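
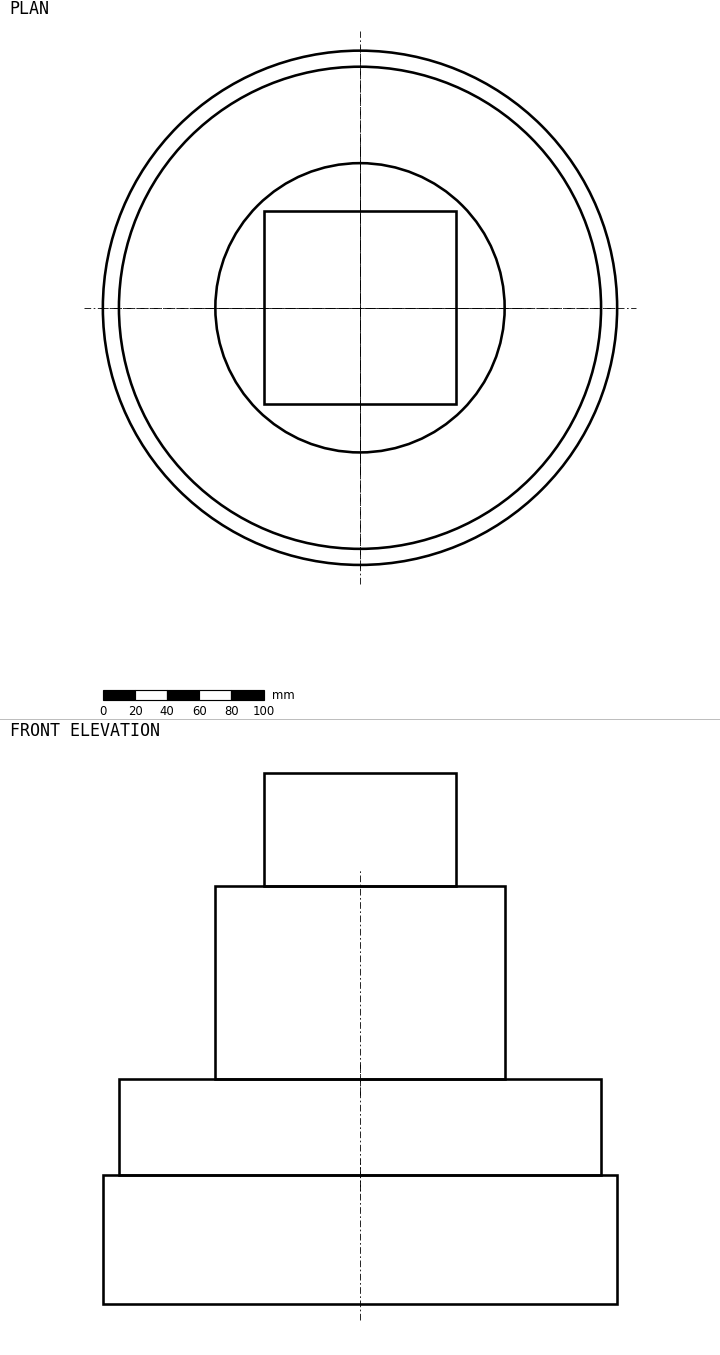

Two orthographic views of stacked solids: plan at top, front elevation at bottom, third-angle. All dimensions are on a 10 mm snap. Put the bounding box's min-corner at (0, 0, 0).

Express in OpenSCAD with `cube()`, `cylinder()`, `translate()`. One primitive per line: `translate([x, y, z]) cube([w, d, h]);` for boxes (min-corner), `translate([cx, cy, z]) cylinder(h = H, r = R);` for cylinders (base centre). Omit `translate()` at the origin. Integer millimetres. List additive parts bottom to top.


translate([160, 160, 0]) cylinder(h = 80, r = 160);
translate([160, 160, 80]) cylinder(h = 60, r = 150);
translate([160, 160, 140]) cylinder(h = 120, r = 90);
translate([100, 100, 260]) cube([120, 120, 70]);


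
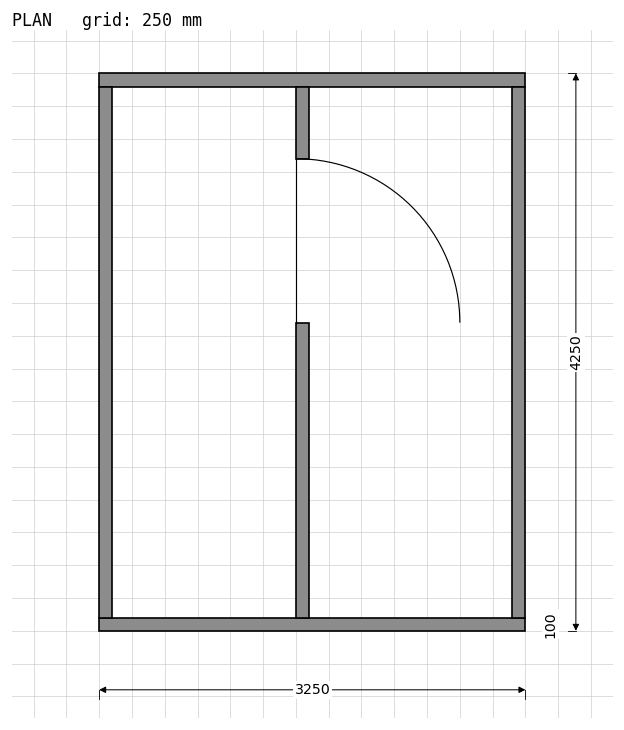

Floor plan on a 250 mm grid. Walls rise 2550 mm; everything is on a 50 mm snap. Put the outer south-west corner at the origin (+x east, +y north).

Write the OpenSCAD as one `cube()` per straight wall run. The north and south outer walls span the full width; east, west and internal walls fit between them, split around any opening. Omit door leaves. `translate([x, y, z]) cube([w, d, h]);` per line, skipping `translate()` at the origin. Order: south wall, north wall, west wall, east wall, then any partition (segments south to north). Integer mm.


cube([3250, 100, 2550]);
translate([0, 4150, 0]) cube([3250, 100, 2550]);
translate([0, 100, 0]) cube([100, 4050, 2550]);
translate([3150, 100, 0]) cube([100, 4050, 2550]);
translate([1500, 100, 0]) cube([100, 2250, 2550]);
translate([1500, 3600, 0]) cube([100, 550, 2550]);


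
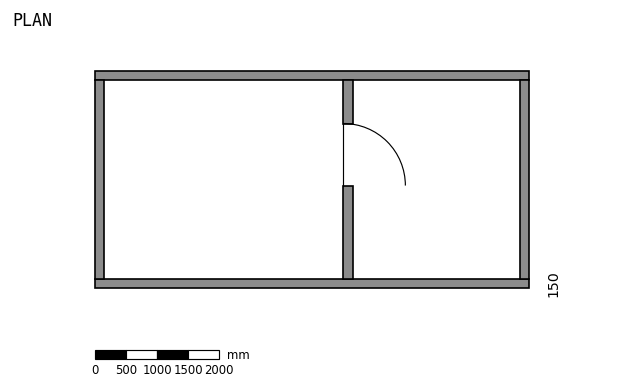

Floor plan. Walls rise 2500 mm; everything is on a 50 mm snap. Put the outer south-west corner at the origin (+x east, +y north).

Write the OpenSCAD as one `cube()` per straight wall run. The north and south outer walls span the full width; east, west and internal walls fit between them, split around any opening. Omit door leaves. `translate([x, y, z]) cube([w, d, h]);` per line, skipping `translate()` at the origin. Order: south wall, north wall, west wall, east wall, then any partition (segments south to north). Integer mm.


cube([7000, 150, 2500]);
translate([0, 3350, 0]) cube([7000, 150, 2500]);
translate([0, 150, 0]) cube([150, 3200, 2500]);
translate([6850, 150, 0]) cube([150, 3200, 2500]);
translate([4000, 150, 0]) cube([150, 1500, 2500]);
translate([4000, 2650, 0]) cube([150, 700, 2500]);


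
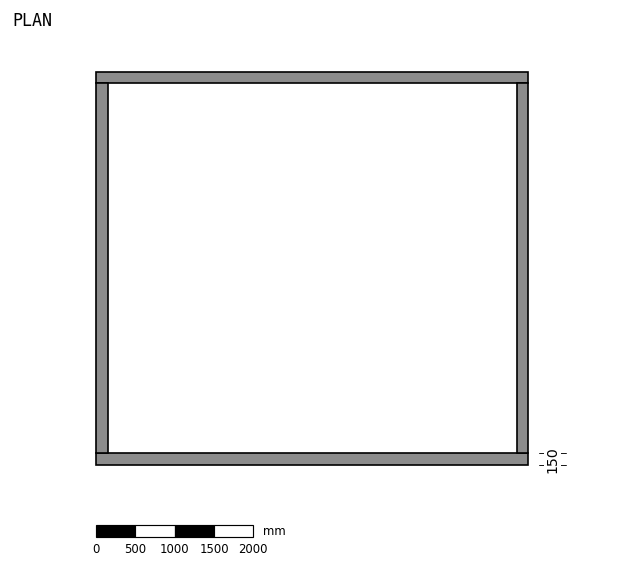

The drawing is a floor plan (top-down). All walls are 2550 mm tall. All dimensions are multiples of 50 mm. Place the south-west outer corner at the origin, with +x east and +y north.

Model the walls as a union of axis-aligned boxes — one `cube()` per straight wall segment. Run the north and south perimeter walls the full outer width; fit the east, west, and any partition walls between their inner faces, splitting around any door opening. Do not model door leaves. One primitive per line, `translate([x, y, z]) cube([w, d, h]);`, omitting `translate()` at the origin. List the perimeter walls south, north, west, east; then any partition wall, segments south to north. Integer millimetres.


cube([5500, 150, 2550]);
translate([0, 4850, 0]) cube([5500, 150, 2550]);
translate([0, 150, 0]) cube([150, 4700, 2550]);
translate([5350, 150, 0]) cube([150, 4700, 2550]);


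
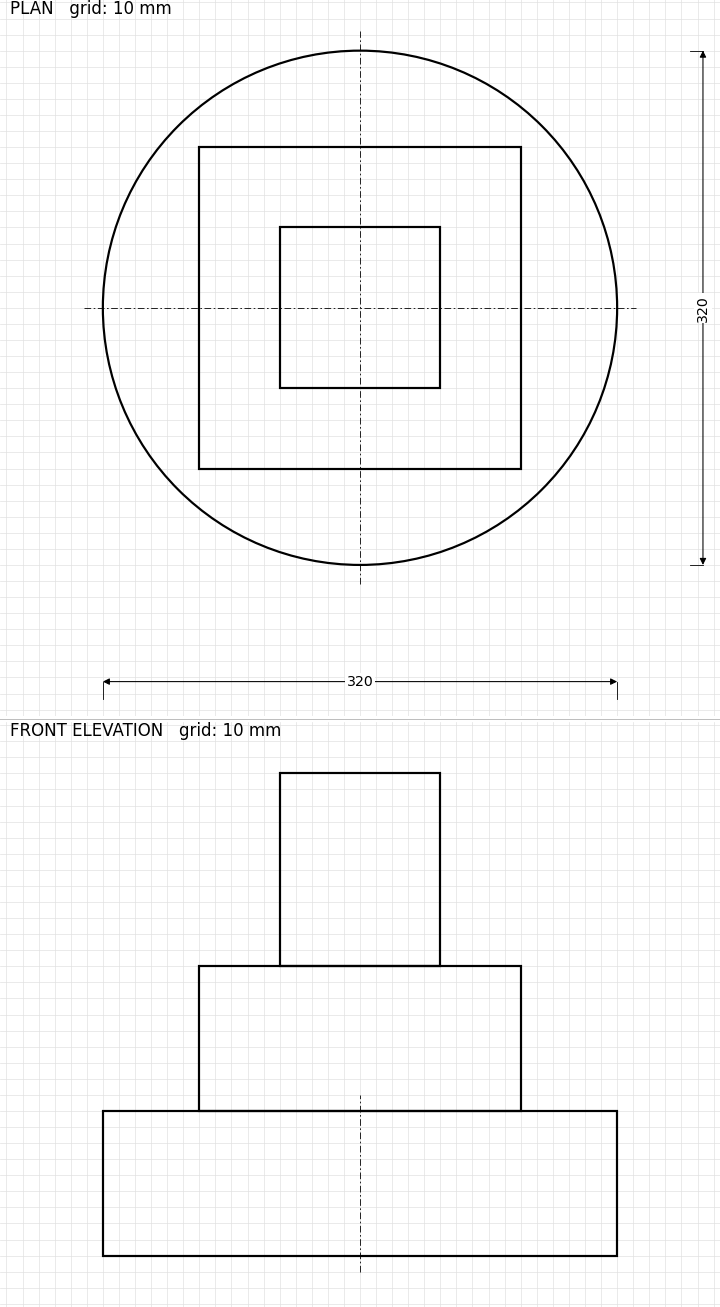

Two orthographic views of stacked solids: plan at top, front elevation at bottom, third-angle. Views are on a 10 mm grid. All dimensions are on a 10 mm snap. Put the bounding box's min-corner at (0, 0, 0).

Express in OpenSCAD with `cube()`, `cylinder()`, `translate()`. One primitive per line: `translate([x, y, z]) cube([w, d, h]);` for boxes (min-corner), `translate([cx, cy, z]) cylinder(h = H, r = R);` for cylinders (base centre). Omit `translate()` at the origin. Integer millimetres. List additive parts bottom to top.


translate([160, 160, 0]) cylinder(h = 90, r = 160);
translate([60, 60, 90]) cube([200, 200, 90]);
translate([110, 110, 180]) cube([100, 100, 120]);


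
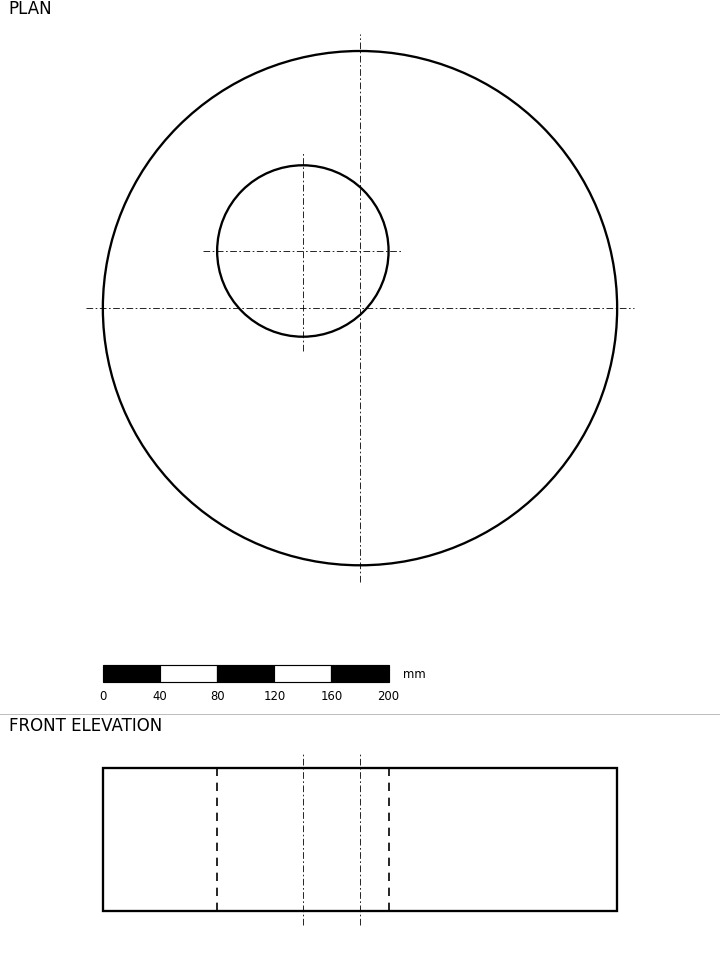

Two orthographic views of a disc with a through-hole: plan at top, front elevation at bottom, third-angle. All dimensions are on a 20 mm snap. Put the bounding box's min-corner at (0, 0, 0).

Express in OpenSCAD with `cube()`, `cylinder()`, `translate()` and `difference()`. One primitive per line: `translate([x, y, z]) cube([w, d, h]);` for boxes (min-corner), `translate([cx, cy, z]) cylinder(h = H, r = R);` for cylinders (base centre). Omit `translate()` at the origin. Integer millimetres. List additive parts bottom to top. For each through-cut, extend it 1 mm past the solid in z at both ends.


difference() {
  translate([180, 180, 0]) cylinder(h = 100, r = 180);
  translate([140, 220, -1]) cylinder(h = 102, r = 60);
}


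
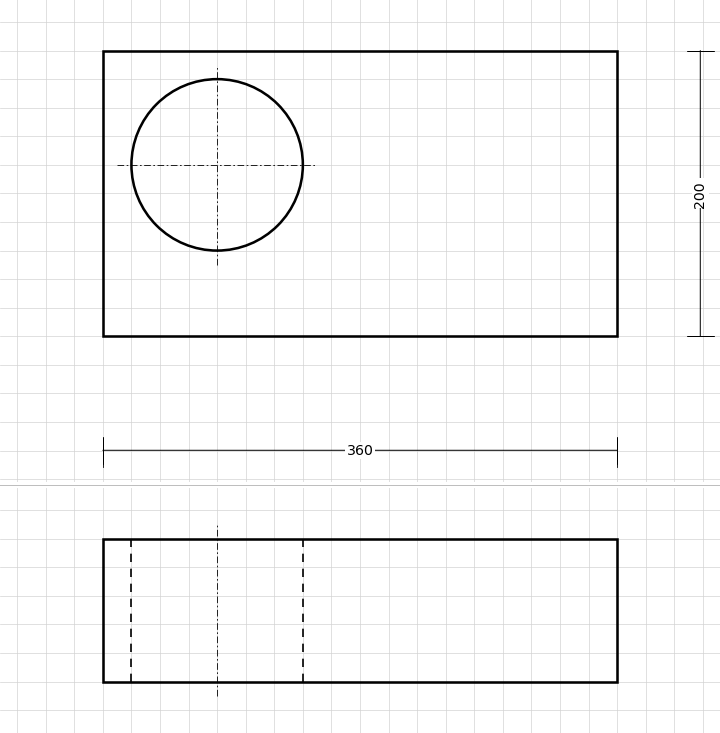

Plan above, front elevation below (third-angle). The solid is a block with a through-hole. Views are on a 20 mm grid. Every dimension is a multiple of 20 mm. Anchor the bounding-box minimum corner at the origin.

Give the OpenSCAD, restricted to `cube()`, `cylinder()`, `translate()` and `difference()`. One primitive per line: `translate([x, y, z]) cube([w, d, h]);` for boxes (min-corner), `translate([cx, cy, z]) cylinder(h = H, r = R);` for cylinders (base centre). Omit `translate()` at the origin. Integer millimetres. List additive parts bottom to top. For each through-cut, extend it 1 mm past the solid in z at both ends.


difference() {
  cube([360, 200, 100]);
  translate([80, 120, -1]) cylinder(h = 102, r = 60);
}


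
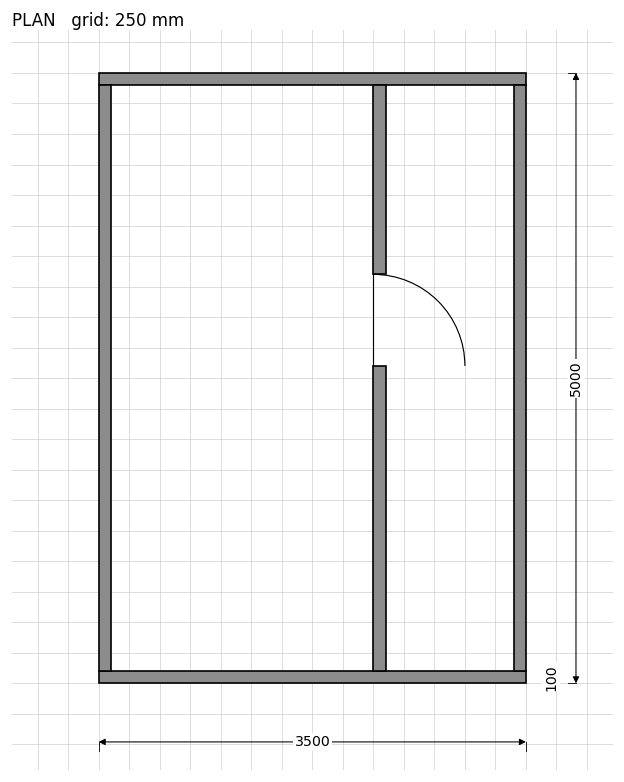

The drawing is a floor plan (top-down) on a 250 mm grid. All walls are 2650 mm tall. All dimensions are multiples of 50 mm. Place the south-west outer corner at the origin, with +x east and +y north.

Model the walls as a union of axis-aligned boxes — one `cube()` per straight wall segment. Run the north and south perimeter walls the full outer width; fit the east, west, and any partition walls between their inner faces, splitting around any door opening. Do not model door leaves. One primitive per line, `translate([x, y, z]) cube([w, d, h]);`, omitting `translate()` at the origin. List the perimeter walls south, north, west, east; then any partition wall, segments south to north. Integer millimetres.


cube([3500, 100, 2650]);
translate([0, 4900, 0]) cube([3500, 100, 2650]);
translate([0, 100, 0]) cube([100, 4800, 2650]);
translate([3400, 100, 0]) cube([100, 4800, 2650]);
translate([2250, 100, 0]) cube([100, 2500, 2650]);
translate([2250, 3350, 0]) cube([100, 1550, 2650]);


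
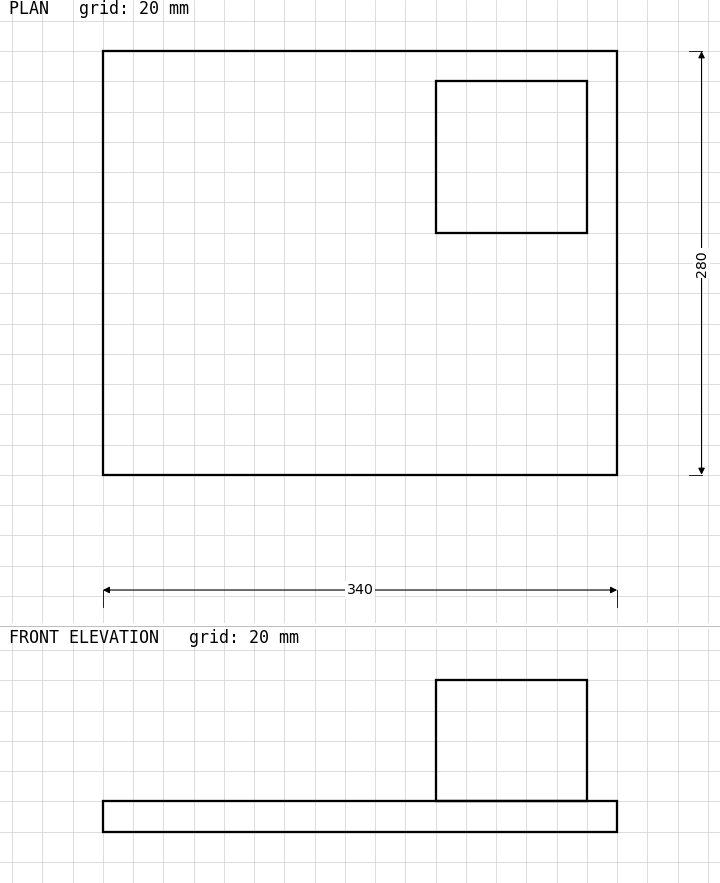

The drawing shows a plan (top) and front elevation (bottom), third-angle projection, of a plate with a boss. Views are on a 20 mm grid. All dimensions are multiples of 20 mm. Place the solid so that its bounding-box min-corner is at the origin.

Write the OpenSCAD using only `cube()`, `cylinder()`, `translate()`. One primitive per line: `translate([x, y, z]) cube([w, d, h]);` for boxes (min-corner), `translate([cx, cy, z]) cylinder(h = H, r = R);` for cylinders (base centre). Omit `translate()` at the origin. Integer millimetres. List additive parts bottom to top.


cube([340, 280, 20]);
translate([220, 160, 20]) cube([100, 100, 80]);


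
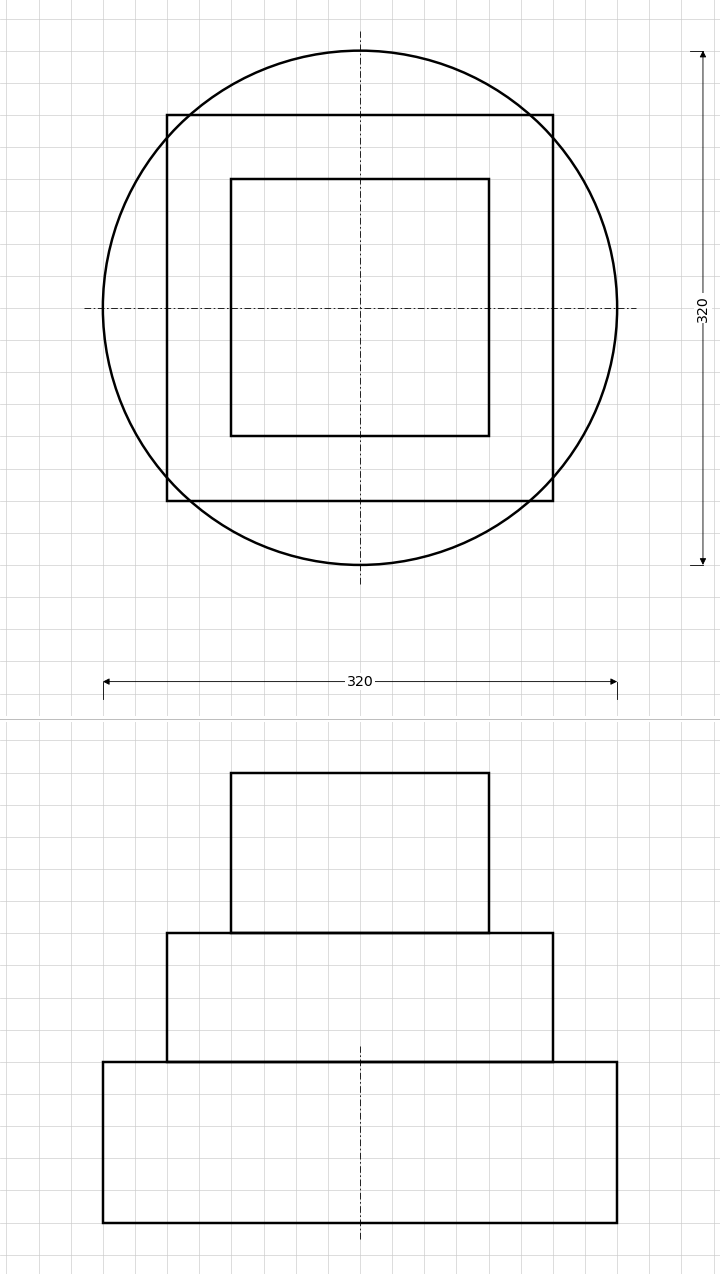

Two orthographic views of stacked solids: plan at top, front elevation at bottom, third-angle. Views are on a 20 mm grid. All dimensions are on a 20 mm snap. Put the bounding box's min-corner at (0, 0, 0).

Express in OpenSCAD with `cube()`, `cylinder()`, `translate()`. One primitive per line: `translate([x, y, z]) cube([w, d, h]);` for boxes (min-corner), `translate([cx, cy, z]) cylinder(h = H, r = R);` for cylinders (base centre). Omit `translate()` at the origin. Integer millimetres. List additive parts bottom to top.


translate([160, 160, 0]) cylinder(h = 100, r = 160);
translate([40, 40, 100]) cube([240, 240, 80]);
translate([80, 80, 180]) cube([160, 160, 100]);


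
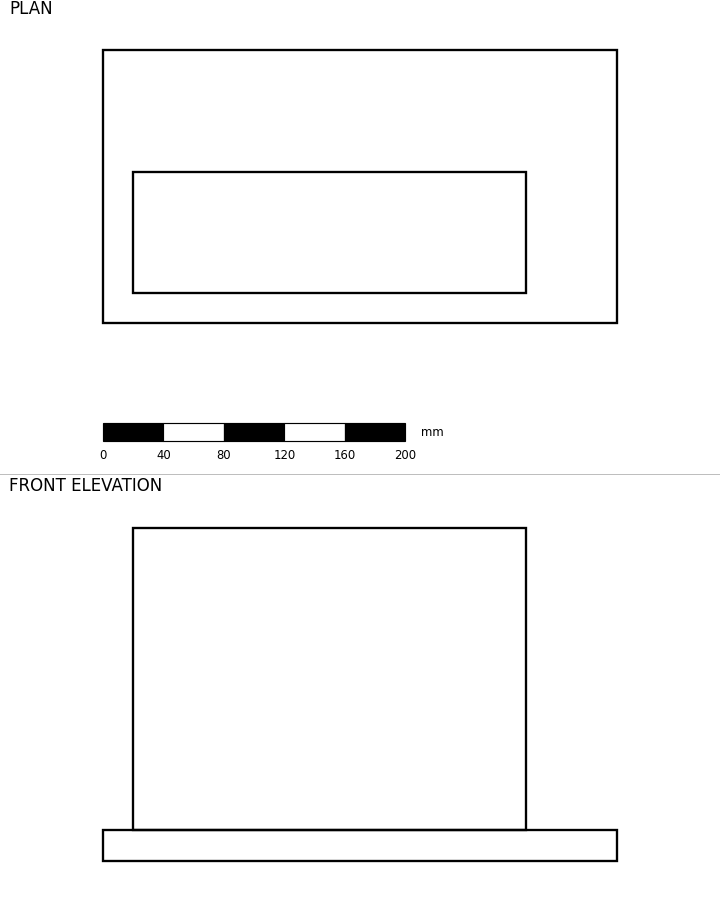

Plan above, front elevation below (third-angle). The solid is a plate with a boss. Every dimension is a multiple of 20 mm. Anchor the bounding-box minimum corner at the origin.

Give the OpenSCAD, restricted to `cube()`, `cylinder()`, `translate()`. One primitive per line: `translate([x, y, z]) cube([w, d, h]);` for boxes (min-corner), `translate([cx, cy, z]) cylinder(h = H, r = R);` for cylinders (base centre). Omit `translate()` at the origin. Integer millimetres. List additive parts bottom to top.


cube([340, 180, 20]);
translate([20, 20, 20]) cube([260, 80, 200]);


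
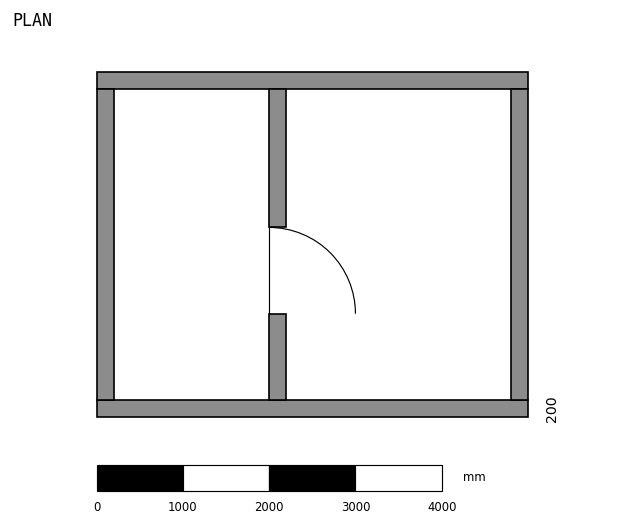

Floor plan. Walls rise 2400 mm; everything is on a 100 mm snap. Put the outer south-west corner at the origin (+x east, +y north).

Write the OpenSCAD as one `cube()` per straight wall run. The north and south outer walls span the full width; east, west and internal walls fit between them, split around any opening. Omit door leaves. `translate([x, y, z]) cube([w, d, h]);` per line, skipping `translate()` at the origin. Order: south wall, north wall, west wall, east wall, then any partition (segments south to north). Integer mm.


cube([5000, 200, 2400]);
translate([0, 3800, 0]) cube([5000, 200, 2400]);
translate([0, 200, 0]) cube([200, 3600, 2400]);
translate([4800, 200, 0]) cube([200, 3600, 2400]);
translate([2000, 200, 0]) cube([200, 1000, 2400]);
translate([2000, 2200, 0]) cube([200, 1600, 2400]);


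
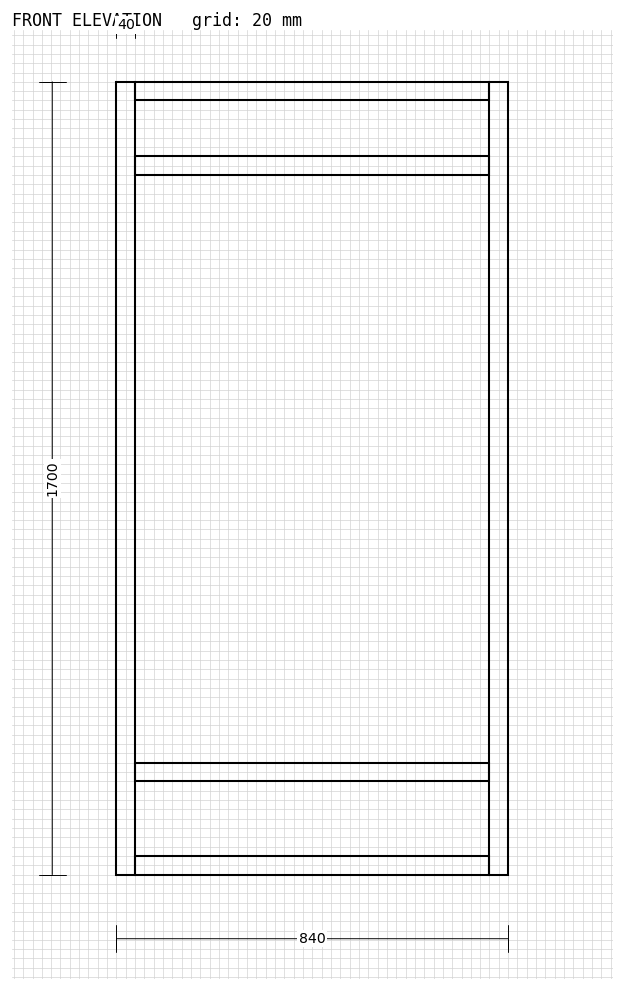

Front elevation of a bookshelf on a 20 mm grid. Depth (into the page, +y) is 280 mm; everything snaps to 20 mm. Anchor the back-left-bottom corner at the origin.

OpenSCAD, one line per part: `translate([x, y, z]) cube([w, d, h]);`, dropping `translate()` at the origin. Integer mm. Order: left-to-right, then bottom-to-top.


cube([40, 280, 1700]);
translate([40, 0, 0]) cube([760, 280, 40]);
translate([40, 0, 200]) cube([760, 280, 40]);
translate([40, 0, 1500]) cube([760, 280, 40]);
translate([40, 0, 1660]) cube([760, 280, 40]);
translate([800, 0, 0]) cube([40, 280, 1700]);


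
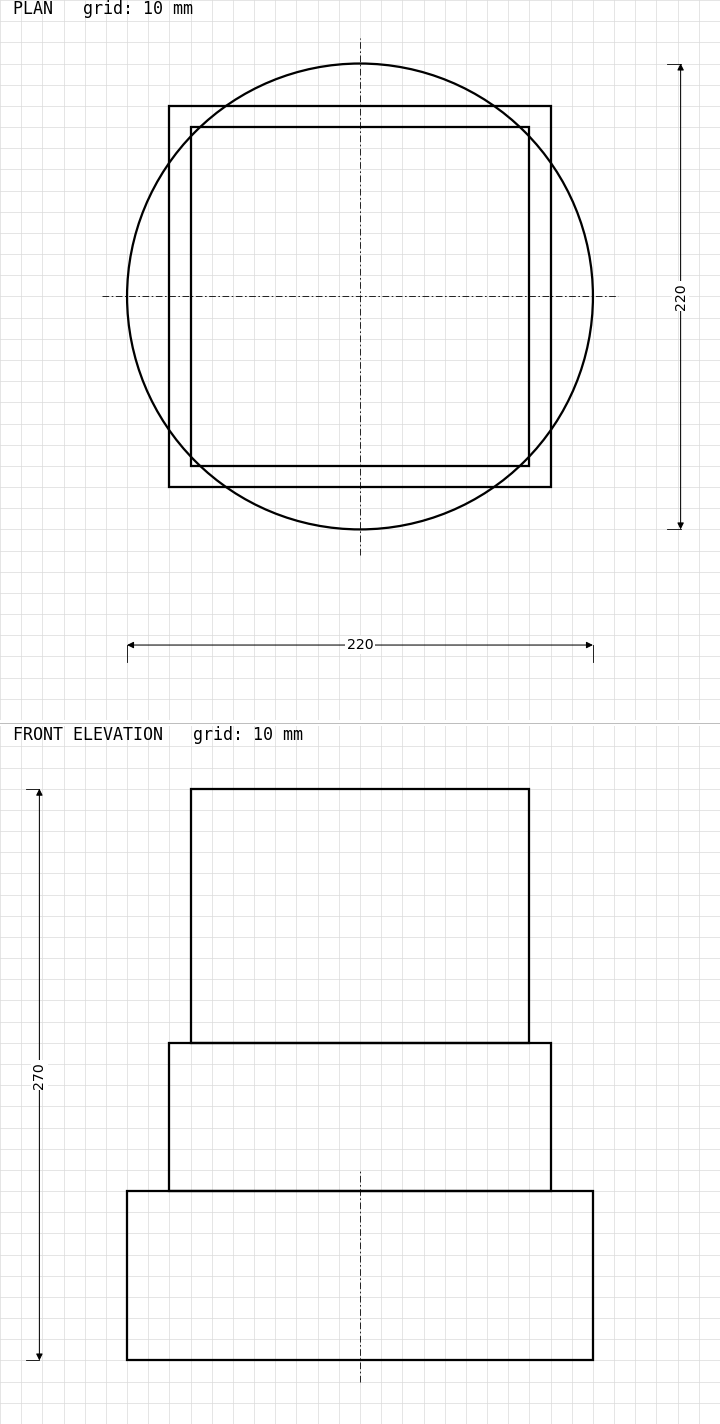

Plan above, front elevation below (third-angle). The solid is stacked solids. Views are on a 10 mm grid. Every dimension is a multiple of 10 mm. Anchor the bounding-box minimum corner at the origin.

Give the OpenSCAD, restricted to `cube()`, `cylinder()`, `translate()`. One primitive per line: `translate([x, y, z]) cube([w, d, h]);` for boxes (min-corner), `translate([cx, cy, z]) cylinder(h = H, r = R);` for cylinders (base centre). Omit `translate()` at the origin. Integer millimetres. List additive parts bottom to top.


translate([110, 110, 0]) cylinder(h = 80, r = 110);
translate([20, 20, 80]) cube([180, 180, 70]);
translate([30, 30, 150]) cube([160, 160, 120]);


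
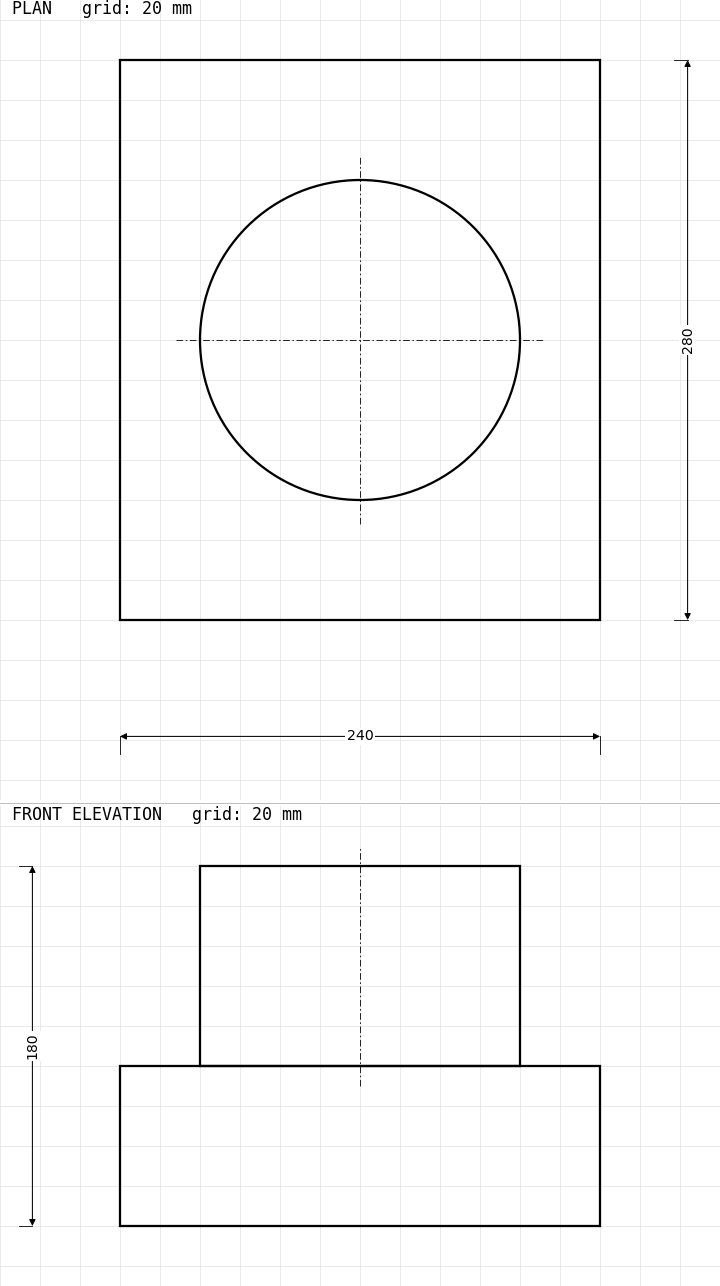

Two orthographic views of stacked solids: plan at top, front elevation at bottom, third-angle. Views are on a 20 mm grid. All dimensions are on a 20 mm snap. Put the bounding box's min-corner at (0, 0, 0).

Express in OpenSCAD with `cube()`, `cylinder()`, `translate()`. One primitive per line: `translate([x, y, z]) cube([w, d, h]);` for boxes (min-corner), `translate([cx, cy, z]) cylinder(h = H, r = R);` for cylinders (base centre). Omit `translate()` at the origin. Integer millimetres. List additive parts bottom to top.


cube([240, 280, 80]);
translate([120, 140, 80]) cylinder(h = 100, r = 80);


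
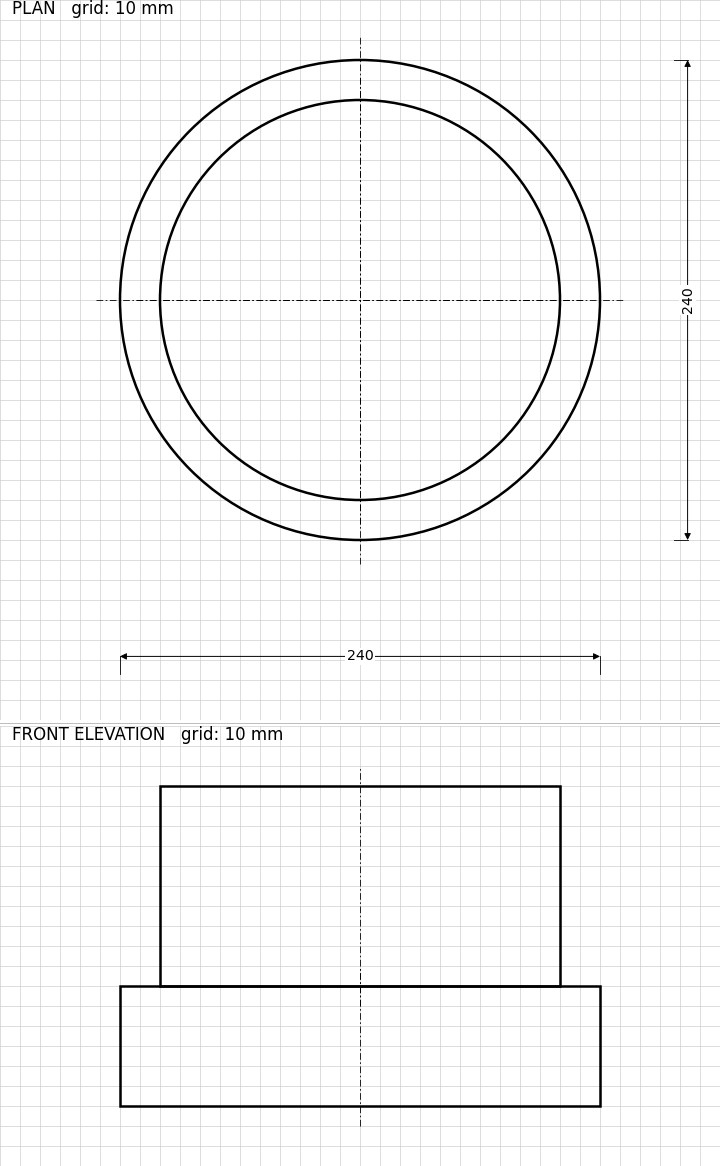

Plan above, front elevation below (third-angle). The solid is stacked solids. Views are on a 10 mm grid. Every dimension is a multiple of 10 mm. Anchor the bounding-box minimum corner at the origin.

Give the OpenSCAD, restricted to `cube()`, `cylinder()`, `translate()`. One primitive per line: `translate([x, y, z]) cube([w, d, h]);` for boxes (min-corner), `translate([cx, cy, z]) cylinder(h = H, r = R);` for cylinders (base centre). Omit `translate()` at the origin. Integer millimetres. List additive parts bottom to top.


translate([120, 120, 0]) cylinder(h = 60, r = 120);
translate([120, 120, 60]) cylinder(h = 100, r = 100);


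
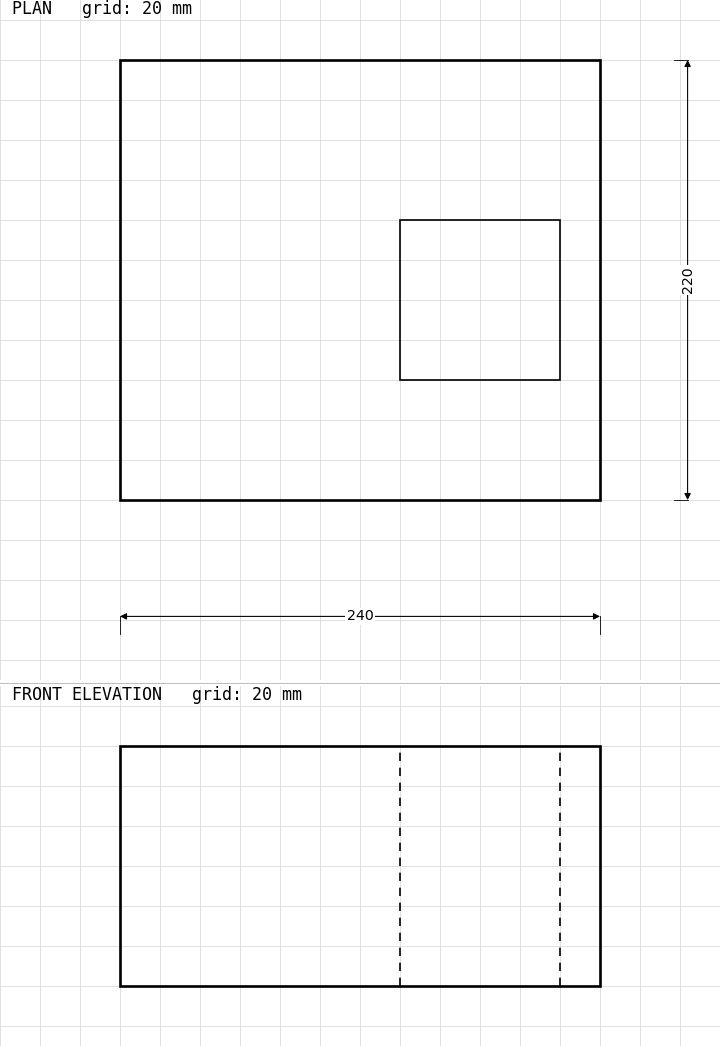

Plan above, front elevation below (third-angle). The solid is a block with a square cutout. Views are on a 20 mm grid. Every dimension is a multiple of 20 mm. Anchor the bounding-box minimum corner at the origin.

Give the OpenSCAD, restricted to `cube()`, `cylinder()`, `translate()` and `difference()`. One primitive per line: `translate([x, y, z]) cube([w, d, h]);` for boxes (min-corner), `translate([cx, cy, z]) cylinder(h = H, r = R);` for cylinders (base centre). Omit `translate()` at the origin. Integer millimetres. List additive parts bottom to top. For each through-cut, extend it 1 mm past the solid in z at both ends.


difference() {
  cube([240, 220, 120]);
  translate([140, 60, -1]) cube([80, 80, 122]);
}


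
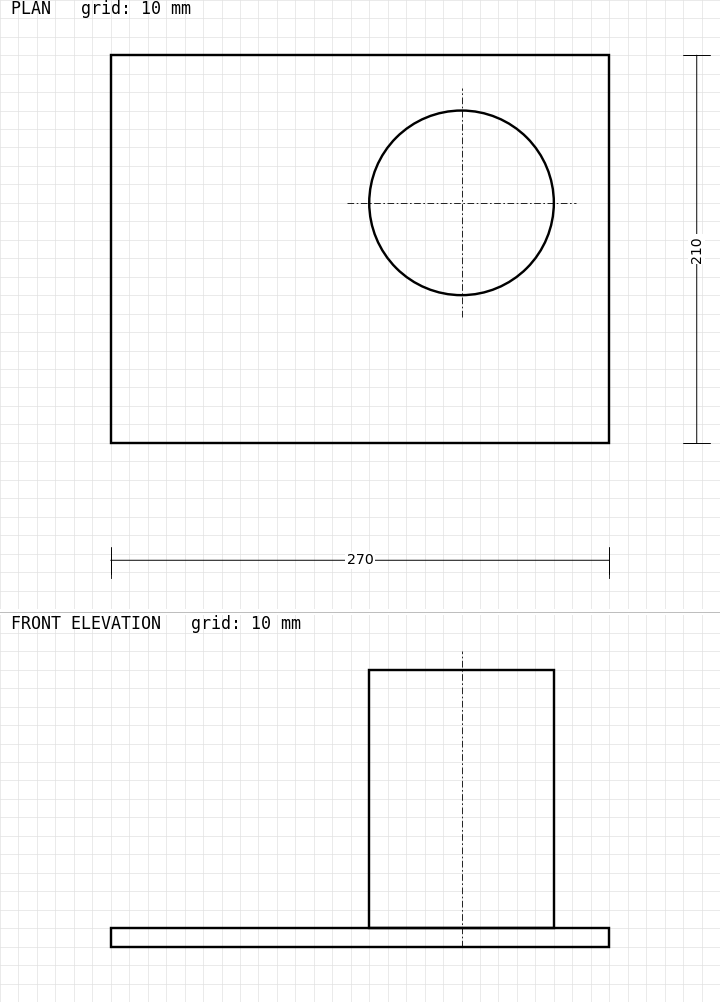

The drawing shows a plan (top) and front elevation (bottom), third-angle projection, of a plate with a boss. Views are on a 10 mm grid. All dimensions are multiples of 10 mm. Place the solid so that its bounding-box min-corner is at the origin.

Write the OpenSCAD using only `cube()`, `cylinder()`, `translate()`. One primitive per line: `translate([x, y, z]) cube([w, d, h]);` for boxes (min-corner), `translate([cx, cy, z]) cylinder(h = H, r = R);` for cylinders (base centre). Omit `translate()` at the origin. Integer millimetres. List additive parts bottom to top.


cube([270, 210, 10]);
translate([190, 130, 10]) cylinder(h = 140, r = 50);


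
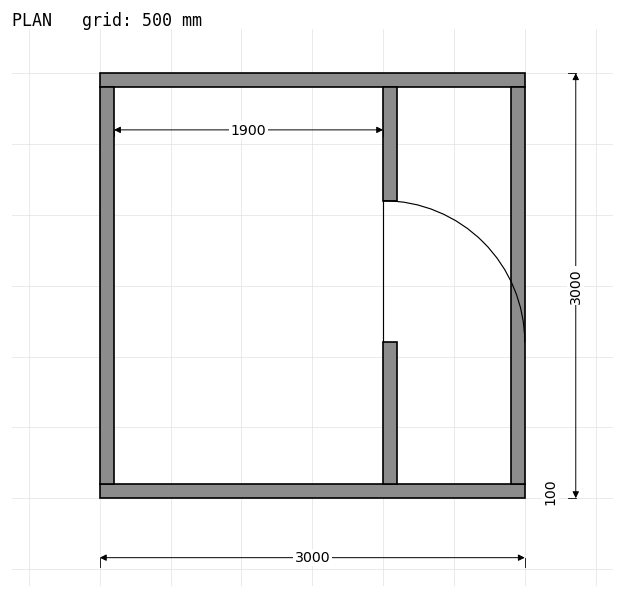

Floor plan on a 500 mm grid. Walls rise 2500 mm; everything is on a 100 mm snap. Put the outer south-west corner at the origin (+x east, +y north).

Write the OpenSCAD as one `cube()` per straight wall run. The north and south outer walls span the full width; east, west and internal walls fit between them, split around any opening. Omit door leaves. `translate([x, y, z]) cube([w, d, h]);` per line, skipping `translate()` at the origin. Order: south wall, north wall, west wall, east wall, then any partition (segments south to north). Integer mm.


cube([3000, 100, 2500]);
translate([0, 2900, 0]) cube([3000, 100, 2500]);
translate([0, 100, 0]) cube([100, 2800, 2500]);
translate([2900, 100, 0]) cube([100, 2800, 2500]);
translate([2000, 100, 0]) cube([100, 1000, 2500]);
translate([2000, 2100, 0]) cube([100, 800, 2500]);


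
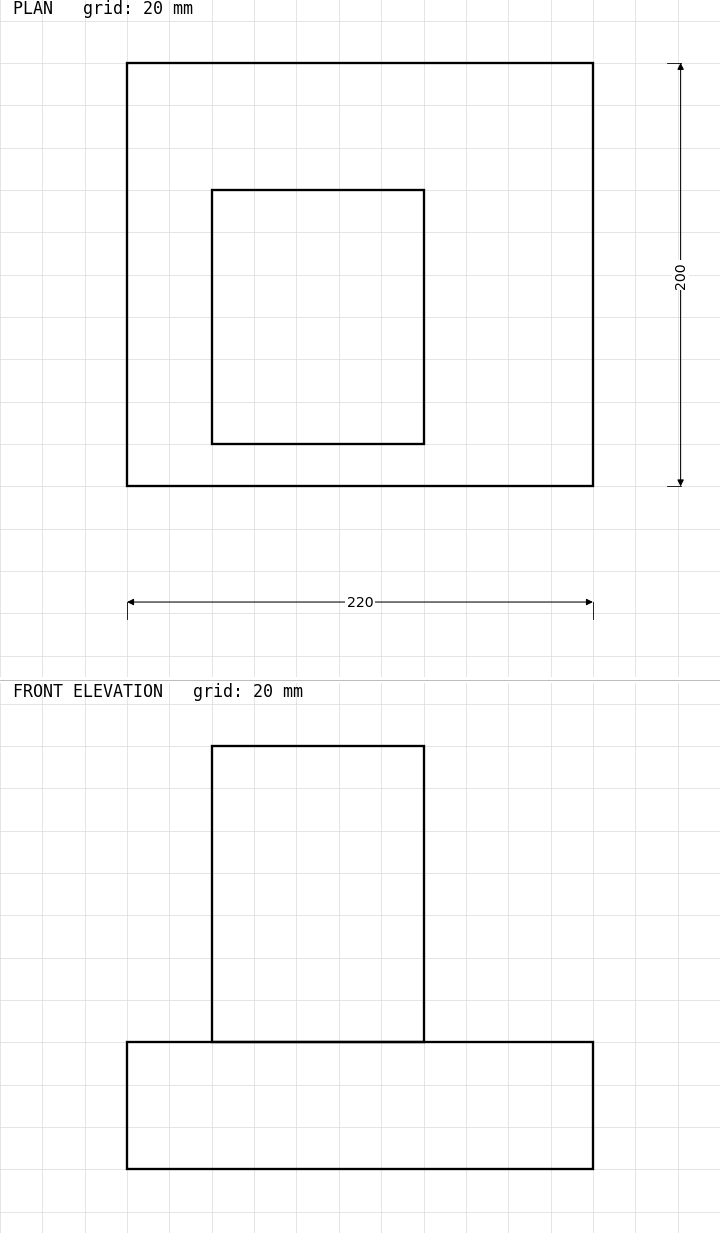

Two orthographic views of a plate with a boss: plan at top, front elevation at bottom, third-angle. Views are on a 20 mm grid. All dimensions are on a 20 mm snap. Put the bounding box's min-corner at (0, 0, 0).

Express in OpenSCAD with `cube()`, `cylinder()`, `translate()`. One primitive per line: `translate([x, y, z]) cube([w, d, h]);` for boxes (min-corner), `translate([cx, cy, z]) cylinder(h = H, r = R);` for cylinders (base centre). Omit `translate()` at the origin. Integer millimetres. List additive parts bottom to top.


cube([220, 200, 60]);
translate([40, 20, 60]) cube([100, 120, 140]);


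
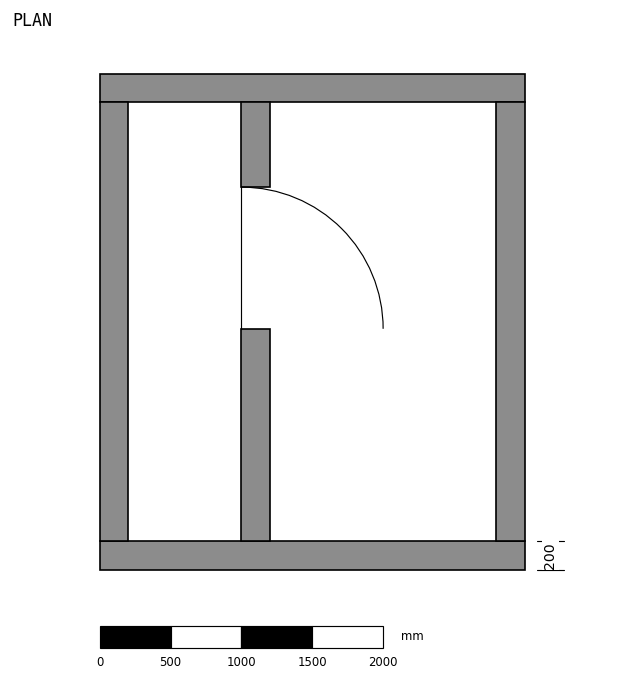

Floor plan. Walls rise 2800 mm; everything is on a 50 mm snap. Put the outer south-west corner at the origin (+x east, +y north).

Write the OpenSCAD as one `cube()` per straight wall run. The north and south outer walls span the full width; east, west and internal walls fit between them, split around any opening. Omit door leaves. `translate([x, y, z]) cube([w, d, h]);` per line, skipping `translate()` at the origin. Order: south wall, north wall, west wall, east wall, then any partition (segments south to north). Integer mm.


cube([3000, 200, 2800]);
translate([0, 3300, 0]) cube([3000, 200, 2800]);
translate([0, 200, 0]) cube([200, 3100, 2800]);
translate([2800, 200, 0]) cube([200, 3100, 2800]);
translate([1000, 200, 0]) cube([200, 1500, 2800]);
translate([1000, 2700, 0]) cube([200, 600, 2800]);


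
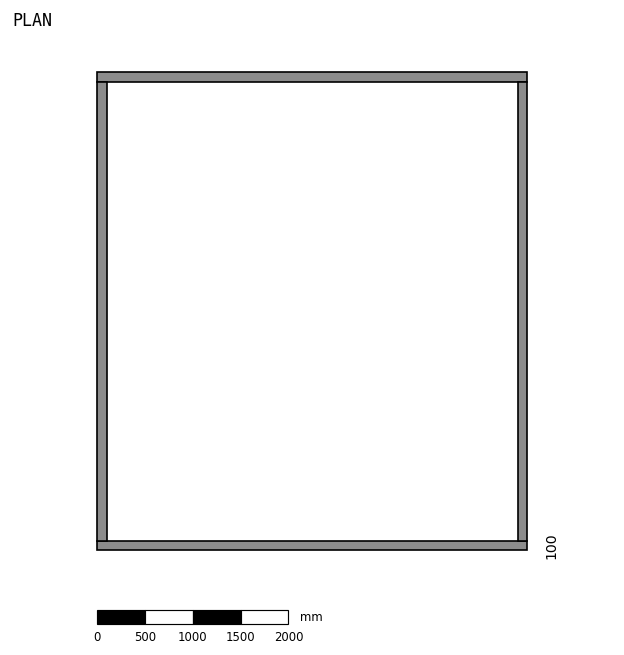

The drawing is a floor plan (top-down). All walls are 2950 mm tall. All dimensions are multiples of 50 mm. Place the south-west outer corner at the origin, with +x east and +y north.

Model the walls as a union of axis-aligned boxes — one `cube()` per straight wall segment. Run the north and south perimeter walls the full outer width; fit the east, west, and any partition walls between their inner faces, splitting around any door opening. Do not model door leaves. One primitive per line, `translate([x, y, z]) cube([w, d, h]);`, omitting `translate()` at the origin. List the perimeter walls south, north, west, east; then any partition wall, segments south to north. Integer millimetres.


cube([4500, 100, 2950]);
translate([0, 4900, 0]) cube([4500, 100, 2950]);
translate([0, 100, 0]) cube([100, 4800, 2950]);
translate([4400, 100, 0]) cube([100, 4800, 2950]);


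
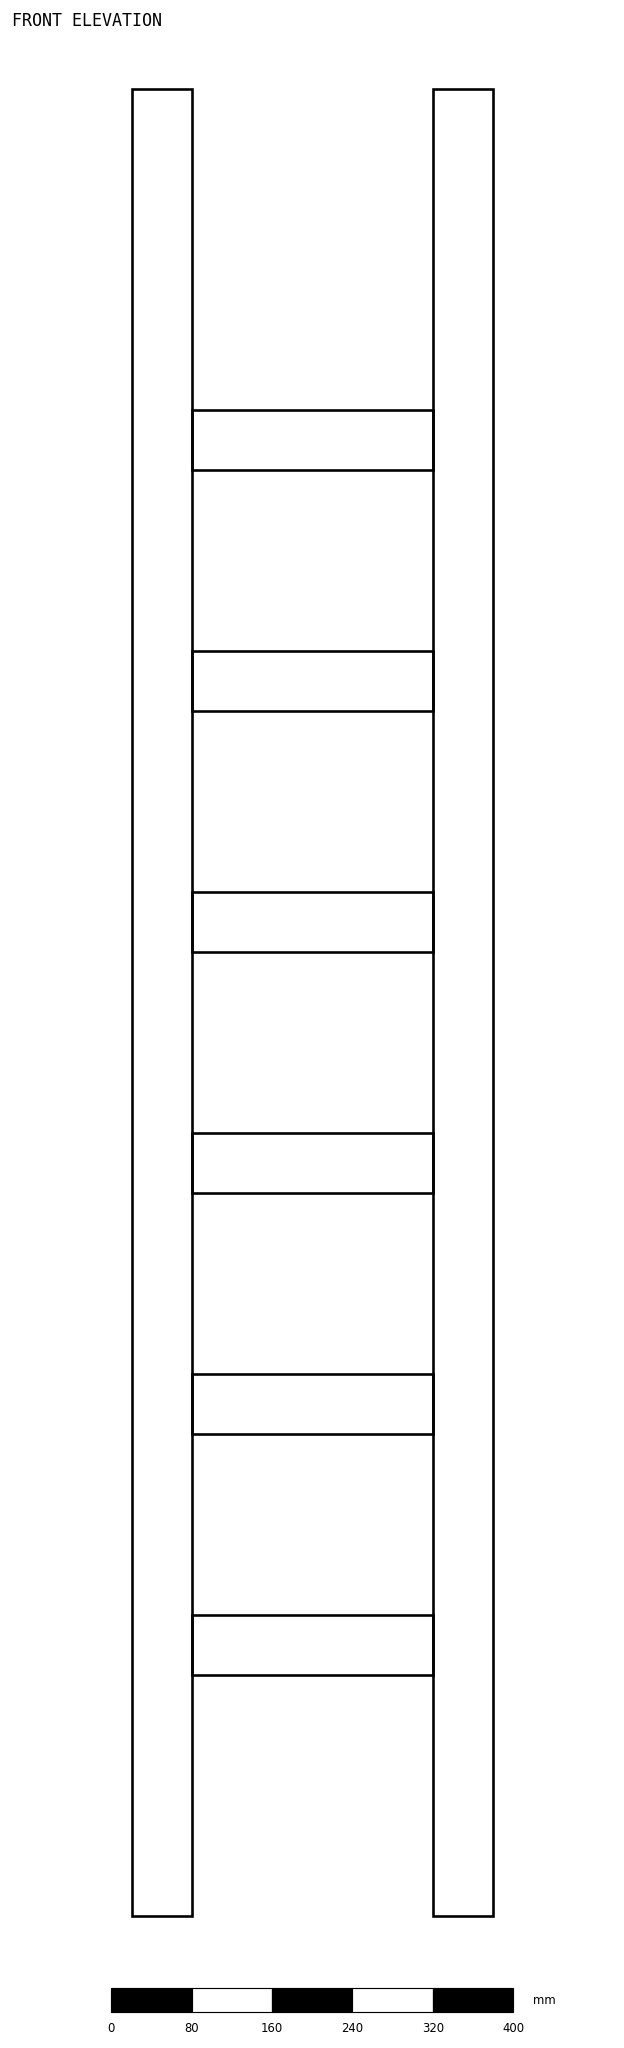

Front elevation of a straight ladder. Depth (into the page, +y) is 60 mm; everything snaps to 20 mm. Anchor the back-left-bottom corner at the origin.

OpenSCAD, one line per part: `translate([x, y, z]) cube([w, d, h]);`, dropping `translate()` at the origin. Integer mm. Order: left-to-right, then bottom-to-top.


cube([60, 60, 1820]);
translate([60, 0, 240]) cube([240, 60, 60]);
translate([60, 0, 480]) cube([240, 60, 60]);
translate([60, 0, 720]) cube([240, 60, 60]);
translate([60, 0, 960]) cube([240, 60, 60]);
translate([60, 0, 1200]) cube([240, 60, 60]);
translate([60, 0, 1440]) cube([240, 60, 60]);
translate([300, 0, 0]) cube([60, 60, 1820]);


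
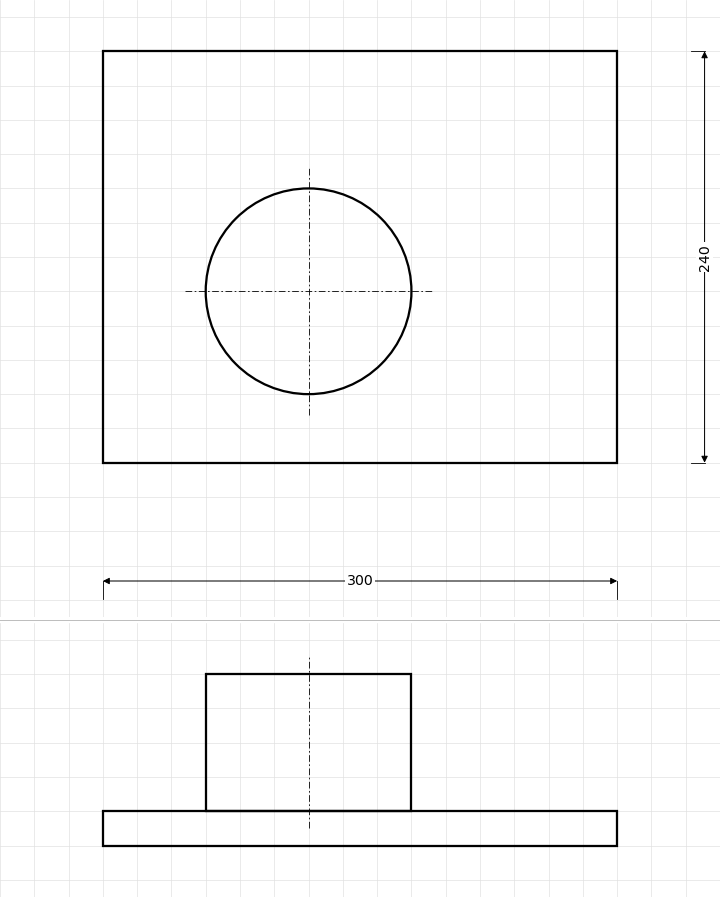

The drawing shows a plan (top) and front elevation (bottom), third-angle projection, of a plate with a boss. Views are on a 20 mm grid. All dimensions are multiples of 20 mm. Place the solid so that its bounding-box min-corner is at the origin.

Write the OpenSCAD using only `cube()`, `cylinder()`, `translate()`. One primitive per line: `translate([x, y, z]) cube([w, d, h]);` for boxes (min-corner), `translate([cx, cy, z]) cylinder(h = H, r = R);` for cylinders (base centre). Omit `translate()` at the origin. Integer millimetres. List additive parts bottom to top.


cube([300, 240, 20]);
translate([120, 100, 20]) cylinder(h = 80, r = 60);


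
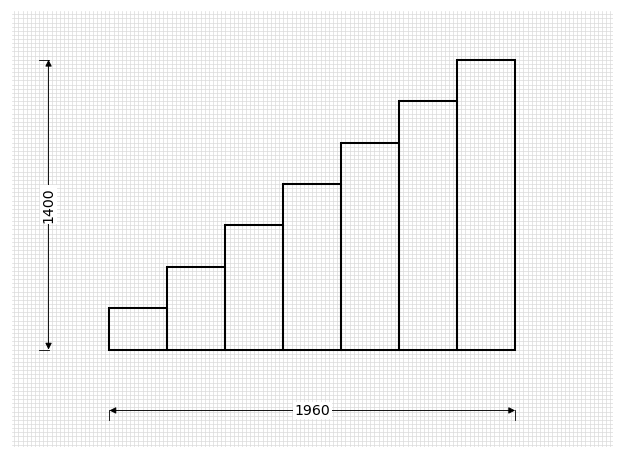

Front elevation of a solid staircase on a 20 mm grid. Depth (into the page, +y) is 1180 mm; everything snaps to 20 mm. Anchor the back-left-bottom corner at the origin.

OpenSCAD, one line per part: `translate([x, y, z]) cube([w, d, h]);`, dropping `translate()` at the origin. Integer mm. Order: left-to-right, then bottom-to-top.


cube([280, 1180, 200]);
translate([280, 0, 0]) cube([280, 1180, 400]);
translate([560, 0, 0]) cube([280, 1180, 600]);
translate([840, 0, 0]) cube([280, 1180, 800]);
translate([1120, 0, 0]) cube([280, 1180, 1000]);
translate([1400, 0, 0]) cube([280, 1180, 1200]);
translate([1680, 0, 0]) cube([280, 1180, 1400]);


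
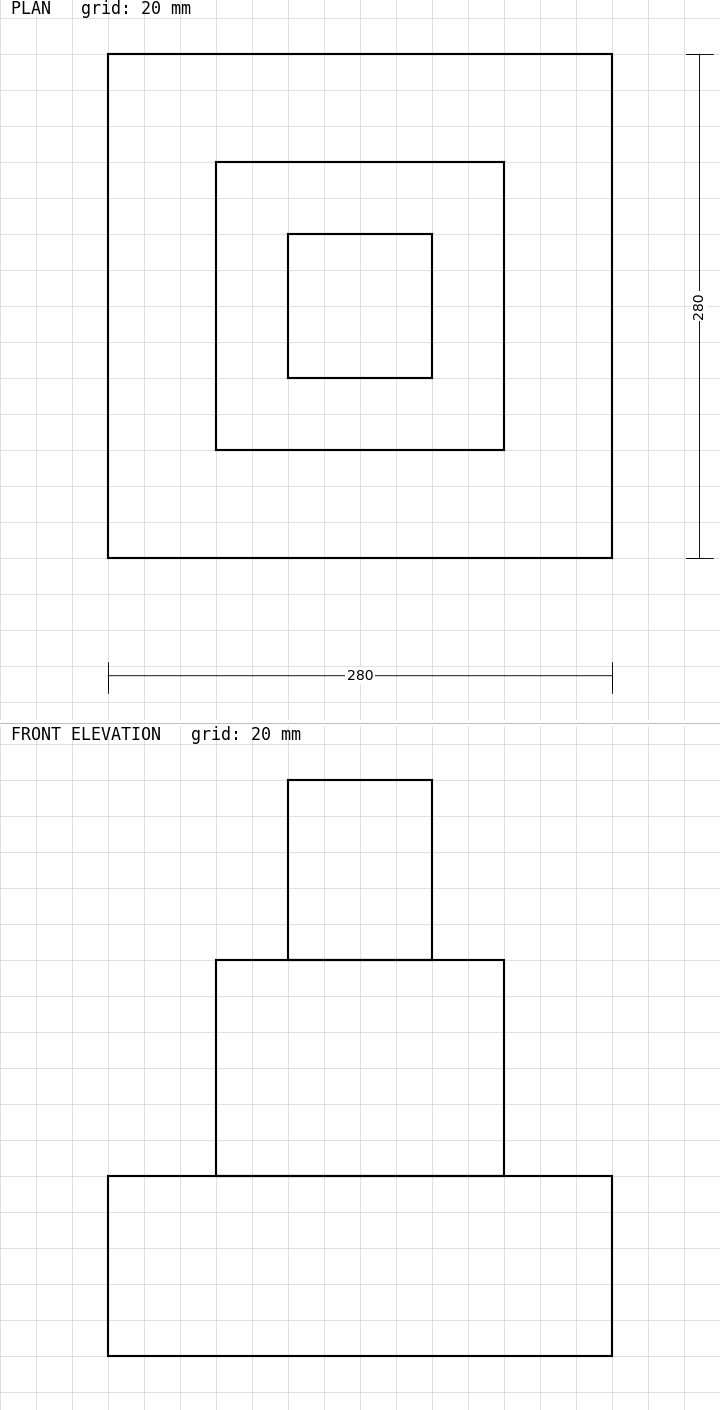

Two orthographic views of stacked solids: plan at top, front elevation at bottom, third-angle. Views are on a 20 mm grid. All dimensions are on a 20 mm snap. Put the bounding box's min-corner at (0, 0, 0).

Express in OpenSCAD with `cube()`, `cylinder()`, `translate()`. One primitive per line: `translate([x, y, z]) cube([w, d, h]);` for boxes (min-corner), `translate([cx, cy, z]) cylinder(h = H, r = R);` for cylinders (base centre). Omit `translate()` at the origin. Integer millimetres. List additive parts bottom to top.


cube([280, 280, 100]);
translate([60, 60, 100]) cube([160, 160, 120]);
translate([100, 100, 220]) cube([80, 80, 100]);


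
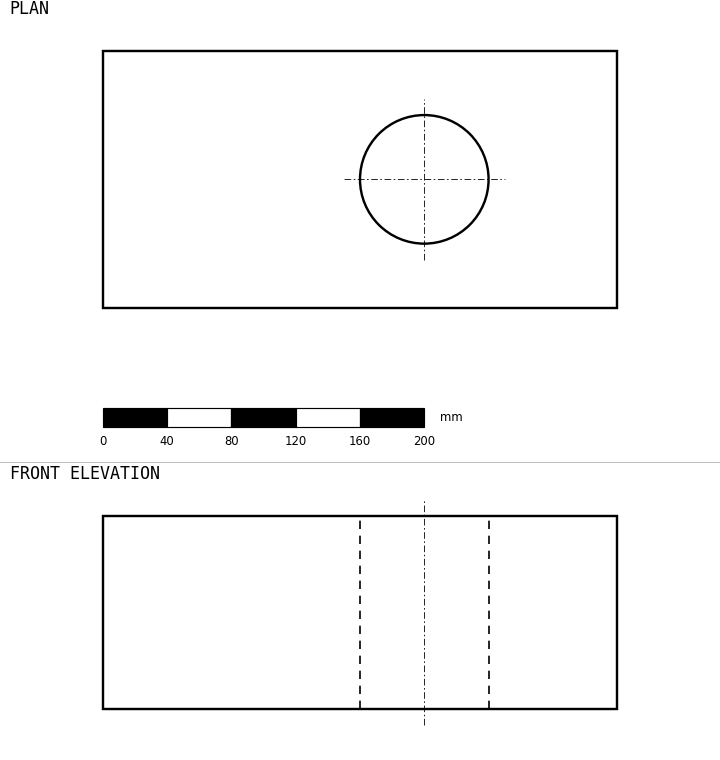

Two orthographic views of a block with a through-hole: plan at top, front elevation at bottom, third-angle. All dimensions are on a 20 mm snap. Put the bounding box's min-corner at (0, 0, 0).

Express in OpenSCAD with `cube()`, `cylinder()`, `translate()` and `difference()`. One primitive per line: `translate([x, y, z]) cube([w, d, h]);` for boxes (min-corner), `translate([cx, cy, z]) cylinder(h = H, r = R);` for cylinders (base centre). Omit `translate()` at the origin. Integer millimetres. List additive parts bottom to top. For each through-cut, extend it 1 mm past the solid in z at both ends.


difference() {
  cube([320, 160, 120]);
  translate([200, 80, -1]) cylinder(h = 122, r = 40);
}


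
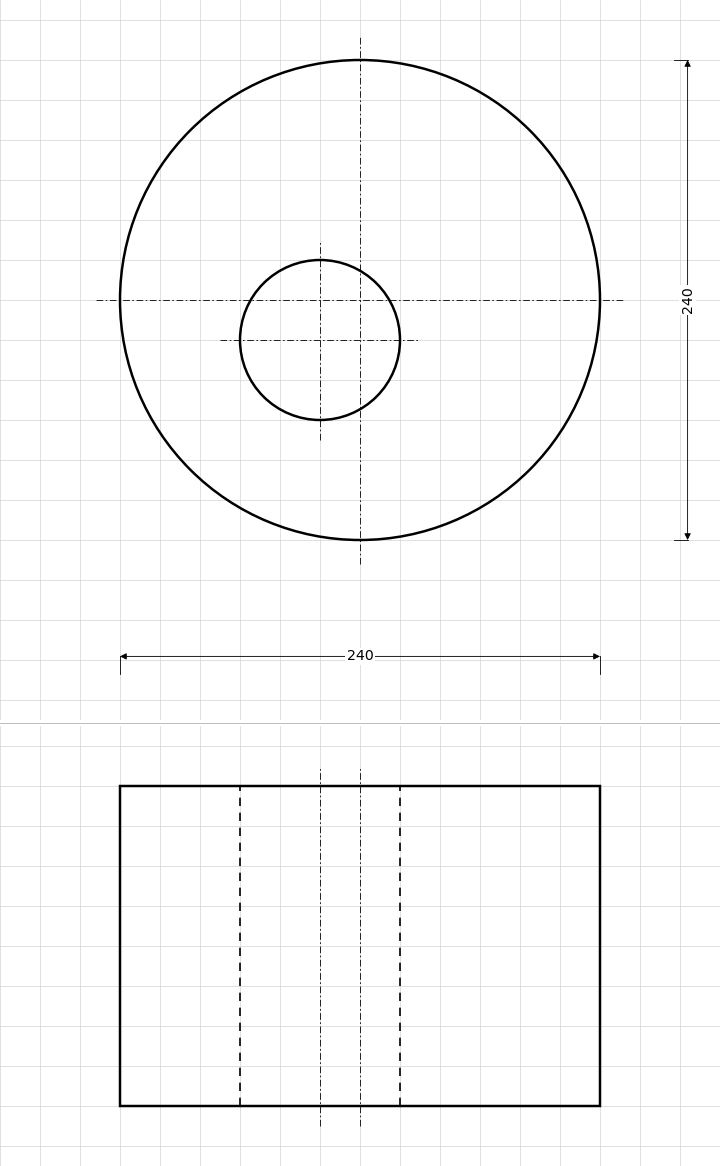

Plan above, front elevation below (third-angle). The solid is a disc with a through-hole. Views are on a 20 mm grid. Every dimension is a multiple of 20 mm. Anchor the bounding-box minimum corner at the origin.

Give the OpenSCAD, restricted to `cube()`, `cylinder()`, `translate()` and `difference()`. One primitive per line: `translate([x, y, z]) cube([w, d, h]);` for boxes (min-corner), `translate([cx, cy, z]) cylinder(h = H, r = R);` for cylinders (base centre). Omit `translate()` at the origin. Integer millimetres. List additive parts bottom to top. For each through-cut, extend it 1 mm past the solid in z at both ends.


difference() {
  translate([120, 120, 0]) cylinder(h = 160, r = 120);
  translate([100, 100, -1]) cylinder(h = 162, r = 40);
}


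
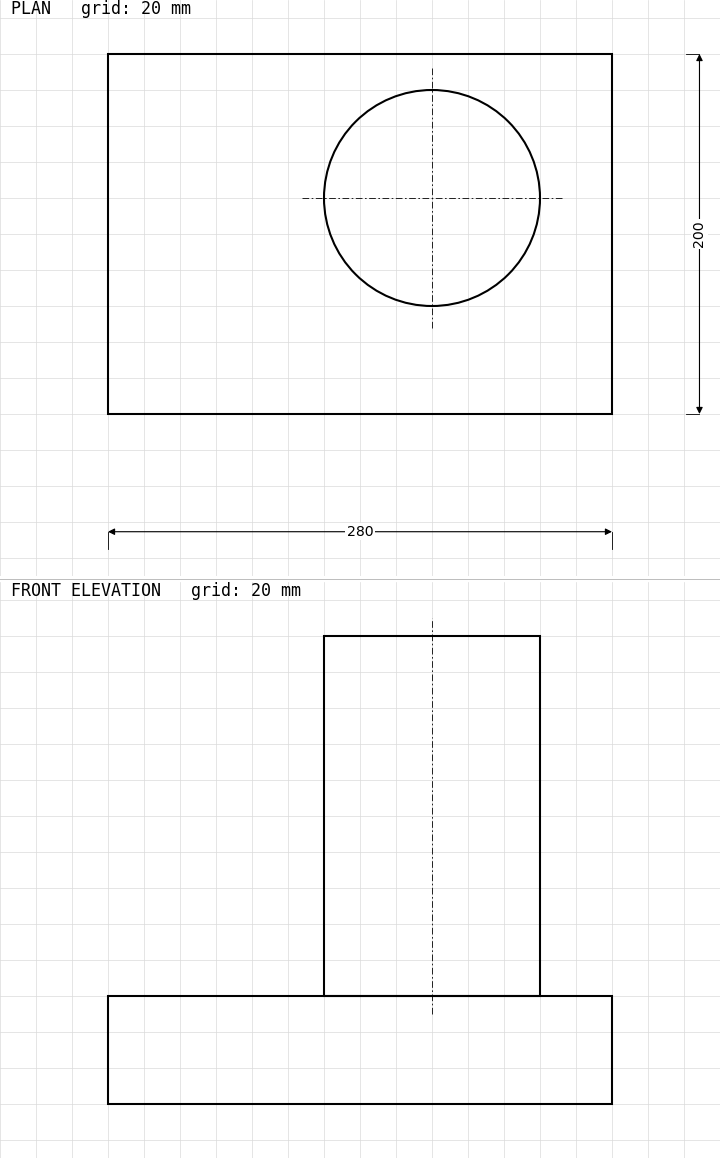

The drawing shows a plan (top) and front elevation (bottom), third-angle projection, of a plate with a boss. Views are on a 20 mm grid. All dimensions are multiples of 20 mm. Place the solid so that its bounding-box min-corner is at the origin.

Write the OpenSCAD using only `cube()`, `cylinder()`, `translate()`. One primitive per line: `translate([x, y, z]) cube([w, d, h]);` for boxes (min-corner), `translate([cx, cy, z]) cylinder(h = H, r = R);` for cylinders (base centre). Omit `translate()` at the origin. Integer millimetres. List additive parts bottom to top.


cube([280, 200, 60]);
translate([180, 120, 60]) cylinder(h = 200, r = 60);


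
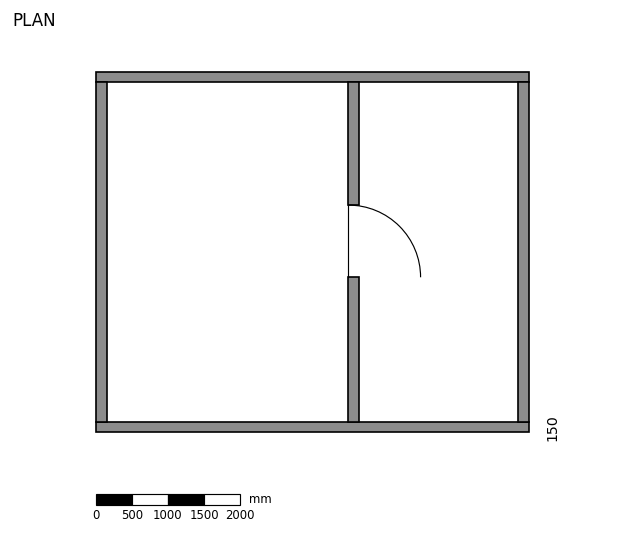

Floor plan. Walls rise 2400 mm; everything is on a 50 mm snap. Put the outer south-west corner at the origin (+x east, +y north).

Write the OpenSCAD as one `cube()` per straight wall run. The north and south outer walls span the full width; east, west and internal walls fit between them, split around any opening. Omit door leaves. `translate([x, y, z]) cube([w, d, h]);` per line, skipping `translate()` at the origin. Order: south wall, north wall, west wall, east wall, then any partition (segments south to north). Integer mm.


cube([6000, 150, 2400]);
translate([0, 4850, 0]) cube([6000, 150, 2400]);
translate([0, 150, 0]) cube([150, 4700, 2400]);
translate([5850, 150, 0]) cube([150, 4700, 2400]);
translate([3500, 150, 0]) cube([150, 2000, 2400]);
translate([3500, 3150, 0]) cube([150, 1700, 2400]);


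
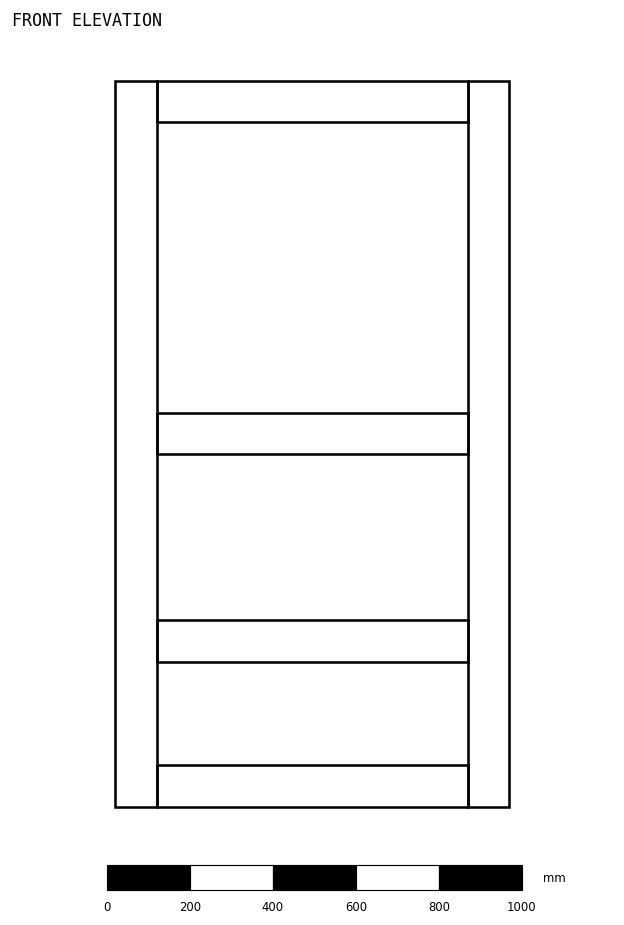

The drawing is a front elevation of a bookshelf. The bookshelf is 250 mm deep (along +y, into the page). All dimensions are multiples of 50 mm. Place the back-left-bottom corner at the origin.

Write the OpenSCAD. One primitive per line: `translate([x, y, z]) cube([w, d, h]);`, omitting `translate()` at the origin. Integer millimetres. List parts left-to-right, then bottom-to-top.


cube([100, 250, 1750]);
translate([100, 0, 0]) cube([750, 250, 100]);
translate([100, 0, 350]) cube([750, 250, 100]);
translate([100, 0, 850]) cube([750, 250, 100]);
translate([100, 0, 1650]) cube([750, 250, 100]);
translate([850, 0, 0]) cube([100, 250, 1750]);


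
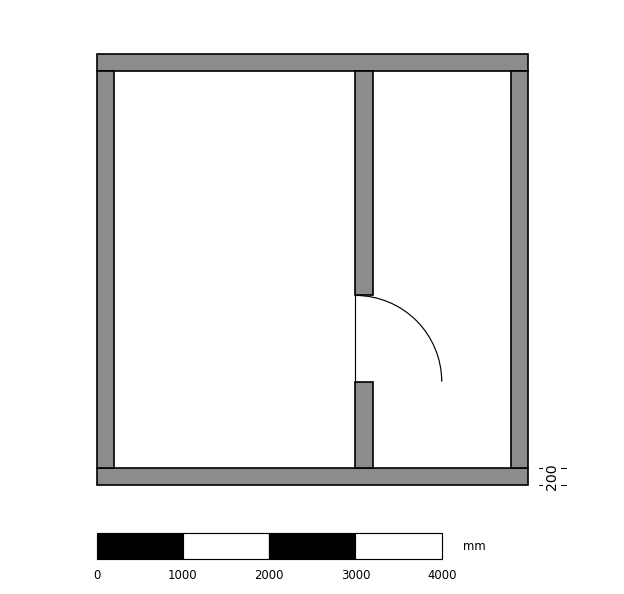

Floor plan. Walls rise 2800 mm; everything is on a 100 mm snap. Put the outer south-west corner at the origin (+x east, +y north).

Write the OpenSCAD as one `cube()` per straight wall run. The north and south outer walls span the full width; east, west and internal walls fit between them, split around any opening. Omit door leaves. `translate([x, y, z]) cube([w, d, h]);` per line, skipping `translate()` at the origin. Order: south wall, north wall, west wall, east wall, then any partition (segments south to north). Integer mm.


cube([5000, 200, 2800]);
translate([0, 4800, 0]) cube([5000, 200, 2800]);
translate([0, 200, 0]) cube([200, 4600, 2800]);
translate([4800, 200, 0]) cube([200, 4600, 2800]);
translate([3000, 200, 0]) cube([200, 1000, 2800]);
translate([3000, 2200, 0]) cube([200, 2600, 2800]);


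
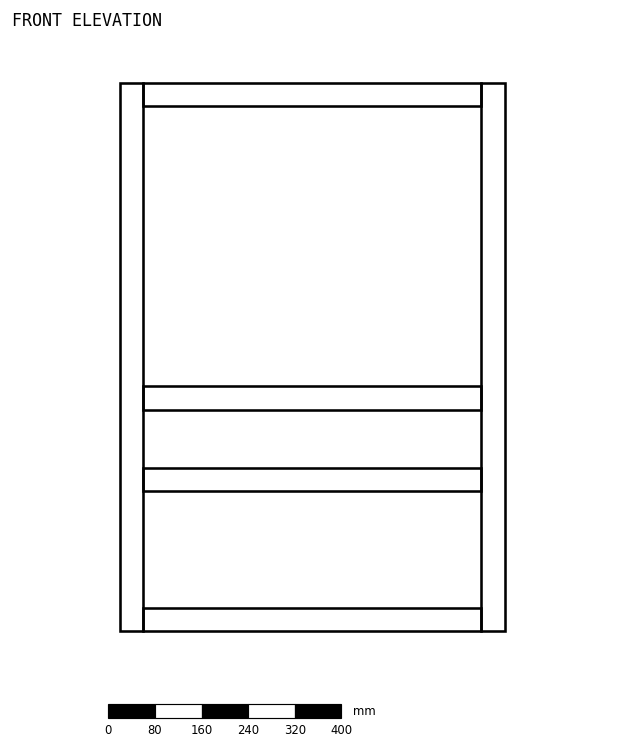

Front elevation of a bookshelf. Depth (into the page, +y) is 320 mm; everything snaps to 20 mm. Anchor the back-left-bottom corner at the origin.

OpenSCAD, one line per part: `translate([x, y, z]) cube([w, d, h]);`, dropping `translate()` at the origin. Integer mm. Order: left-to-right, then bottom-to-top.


cube([40, 320, 940]);
translate([40, 0, 0]) cube([580, 320, 40]);
translate([40, 0, 240]) cube([580, 320, 40]);
translate([40, 0, 380]) cube([580, 320, 40]);
translate([40, 0, 900]) cube([580, 320, 40]);
translate([620, 0, 0]) cube([40, 320, 940]);


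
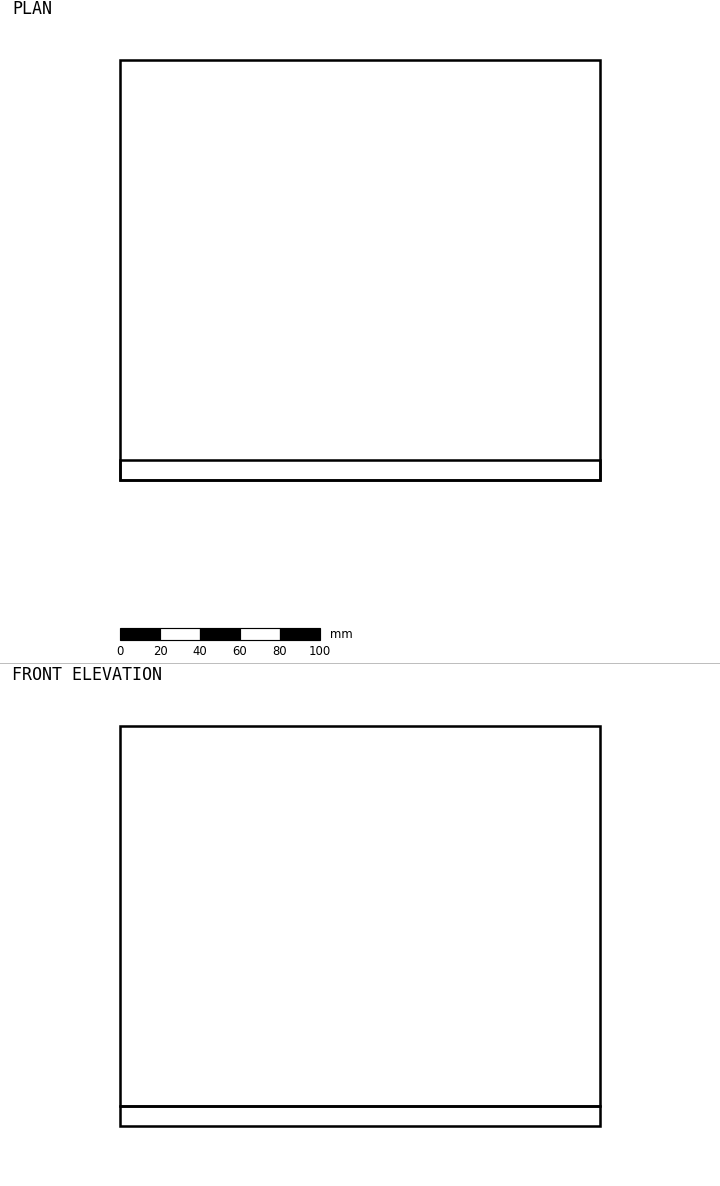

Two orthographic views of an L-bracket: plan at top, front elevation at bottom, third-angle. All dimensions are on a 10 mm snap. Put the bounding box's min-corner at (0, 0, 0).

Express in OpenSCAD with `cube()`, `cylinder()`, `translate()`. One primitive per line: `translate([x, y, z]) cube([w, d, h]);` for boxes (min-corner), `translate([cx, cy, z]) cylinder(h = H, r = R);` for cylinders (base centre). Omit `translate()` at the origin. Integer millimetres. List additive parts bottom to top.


cube([240, 210, 10]);
translate([0, 0, 10]) cube([240, 10, 190]);
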